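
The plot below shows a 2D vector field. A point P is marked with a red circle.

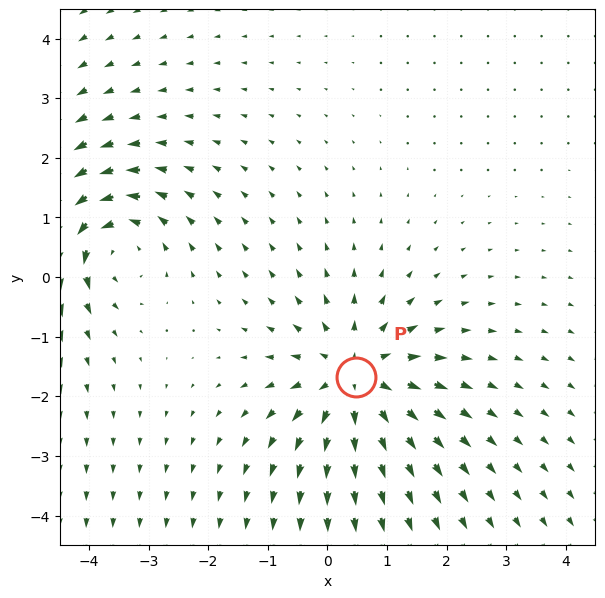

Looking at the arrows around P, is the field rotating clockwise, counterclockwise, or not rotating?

not rotating

Near P at (0.5, -1.7) the arrows show no circulation. The curl there is ≈0.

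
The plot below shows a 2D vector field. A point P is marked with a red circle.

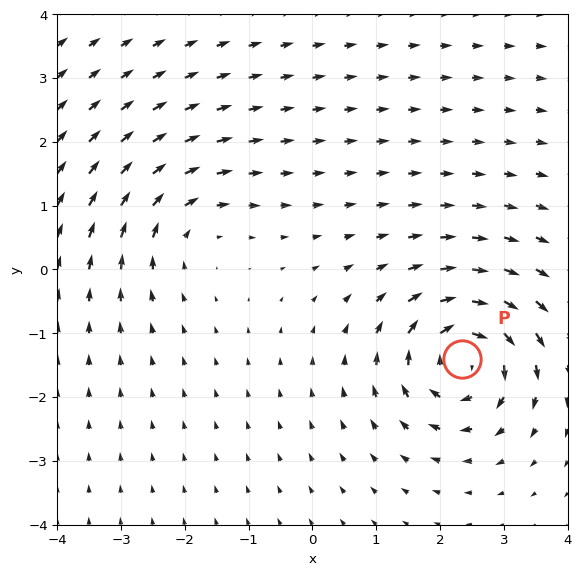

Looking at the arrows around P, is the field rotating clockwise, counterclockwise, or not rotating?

Near P at (2.3, -1.4) the arrows circulate clockwise. The curl (z-component) there is about -6; negative curl means clockwise rotation.

clockwise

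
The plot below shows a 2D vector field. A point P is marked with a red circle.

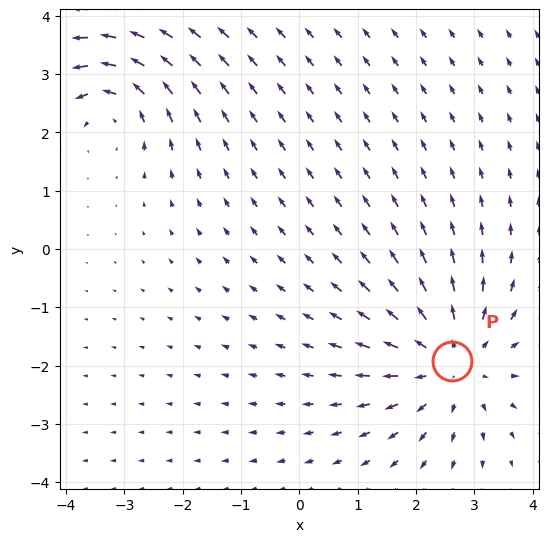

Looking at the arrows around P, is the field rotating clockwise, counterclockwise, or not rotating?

not rotating

Near P at (2.6, -1.9) the arrows show no circulation. The curl there is ≈0.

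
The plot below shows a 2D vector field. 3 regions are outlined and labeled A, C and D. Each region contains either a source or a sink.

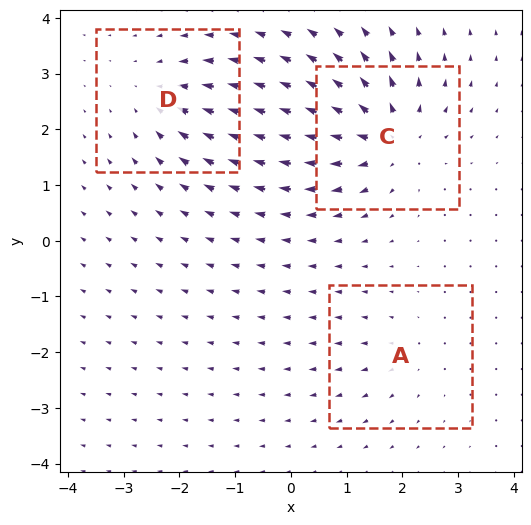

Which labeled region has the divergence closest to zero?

A

Divergence at each region's feature centre — A: about +2, C: about +6, D: about -3. Region A is closest to zero.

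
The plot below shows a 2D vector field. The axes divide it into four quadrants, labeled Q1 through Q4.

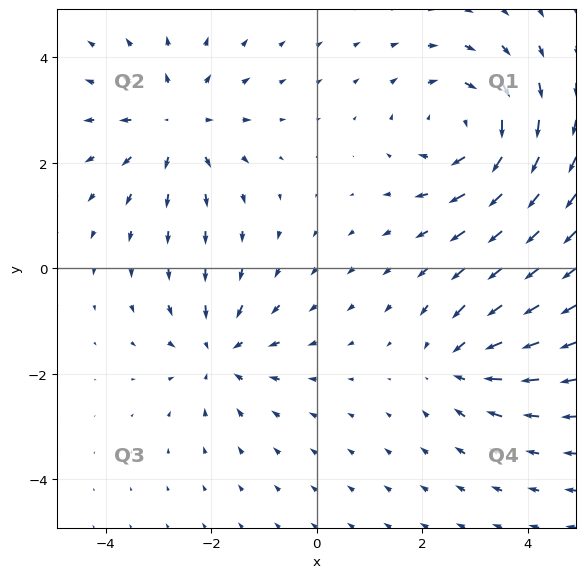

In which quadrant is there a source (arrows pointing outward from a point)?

The source sits at approximately (-2.7, 2.7), which lies in quadrant Q2. The divergence there is about +4, positive as expected for a source.

Q2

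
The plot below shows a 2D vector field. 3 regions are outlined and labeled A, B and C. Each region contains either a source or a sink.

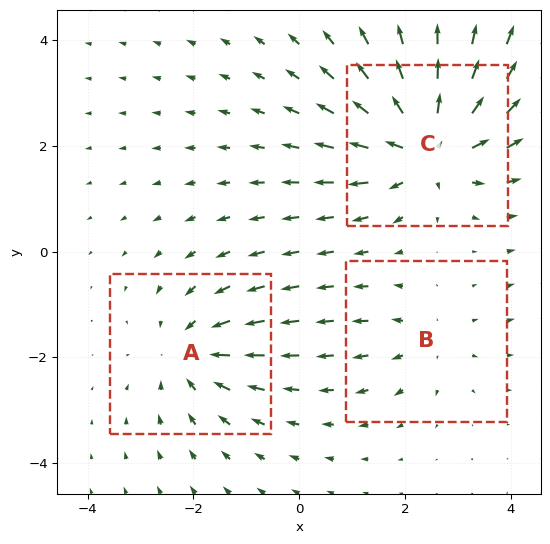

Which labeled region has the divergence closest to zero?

B

Divergence at each region's feature centre — A: about -3, B: about +2, C: about +5. Region B is closest to zero.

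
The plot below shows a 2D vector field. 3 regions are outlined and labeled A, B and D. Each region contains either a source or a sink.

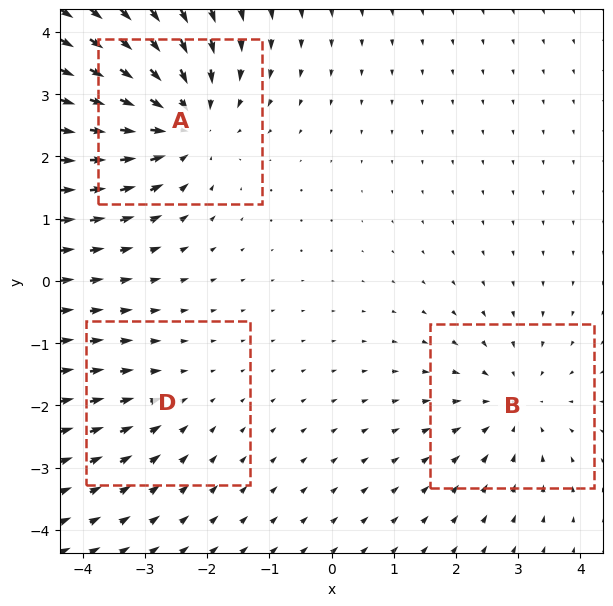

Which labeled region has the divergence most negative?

A

Divergence at each region's feature centre — A: about -5, B: about -3, D: about -2. Region A is most negative.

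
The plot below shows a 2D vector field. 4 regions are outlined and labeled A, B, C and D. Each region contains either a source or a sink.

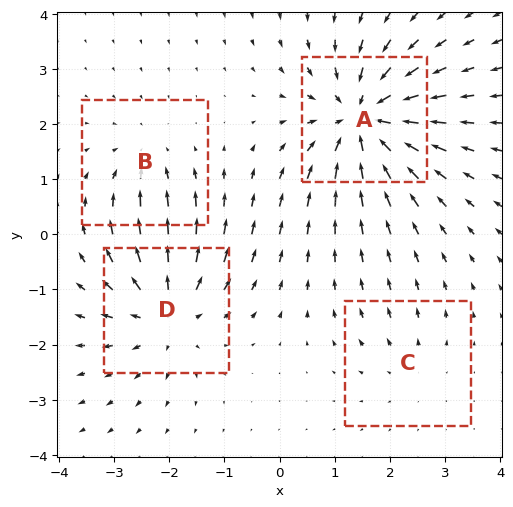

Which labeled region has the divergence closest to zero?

C

Divergence at each region's feature centre — A: about -7, B: about -3, C: about +2, D: about +5. Region C is closest to zero.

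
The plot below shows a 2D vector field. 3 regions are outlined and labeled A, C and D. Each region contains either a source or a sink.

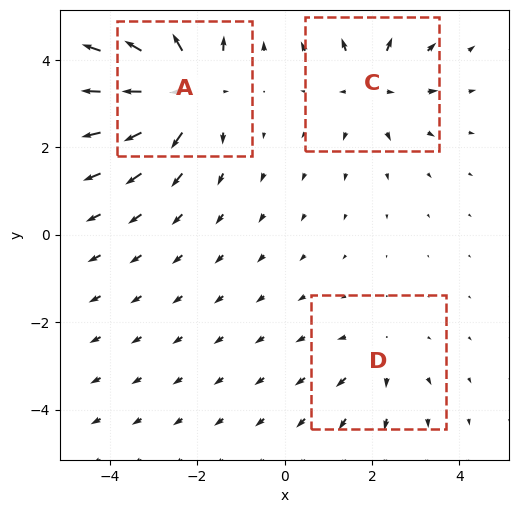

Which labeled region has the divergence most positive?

Divergence at each region's feature centre — A: about +5, C: about +3, D: about +2. Region A is most positive.

A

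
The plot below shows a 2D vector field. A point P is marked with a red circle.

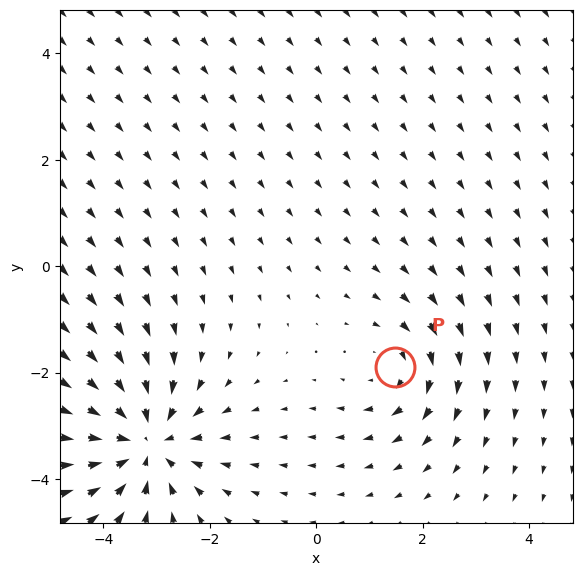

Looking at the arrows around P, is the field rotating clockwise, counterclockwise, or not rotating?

Near P at (1.5, -1.9) the arrows circulate clockwise. The curl (z-component) there is about -3; negative curl means clockwise rotation.

clockwise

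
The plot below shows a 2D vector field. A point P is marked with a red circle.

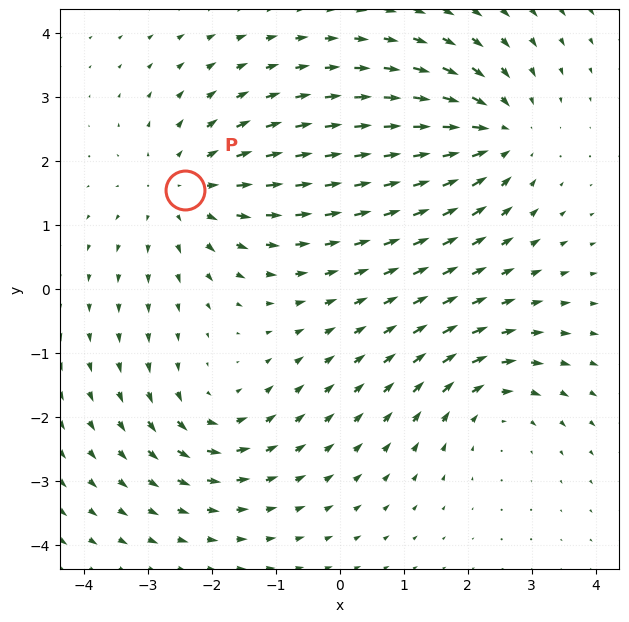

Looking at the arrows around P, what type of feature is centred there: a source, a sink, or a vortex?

source

At P (-2.4, 1.6) the arrows spread outward. Divergence about +4, curl ≈0 — positive divergence with near-zero curl is a source.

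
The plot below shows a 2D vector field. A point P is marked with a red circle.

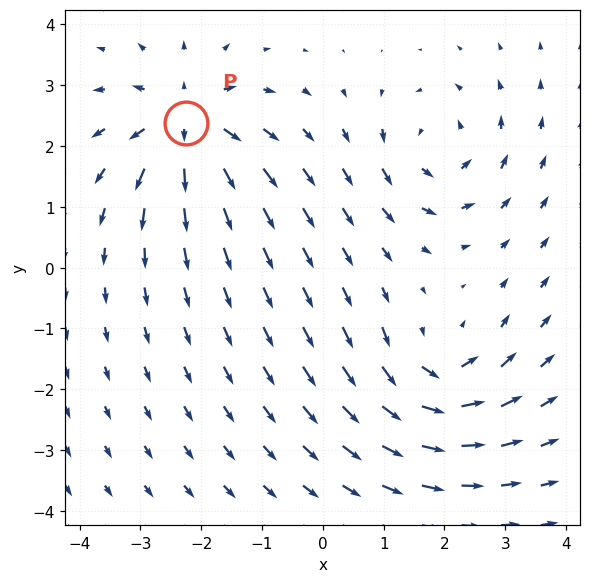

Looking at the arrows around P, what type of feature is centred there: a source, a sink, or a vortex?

At P (-2.3, 2.4) the arrows spread outward. Divergence about +7, curl ≈0 — positive divergence with near-zero curl is a source.

source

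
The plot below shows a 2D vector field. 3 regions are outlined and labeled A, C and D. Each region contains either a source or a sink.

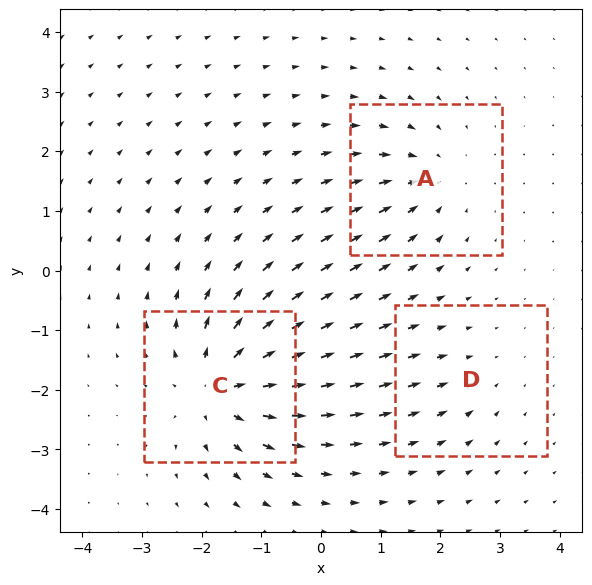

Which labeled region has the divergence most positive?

C

Divergence at each region's feature centre — A: about -3, C: about +6, D: about -2. Region C is most positive.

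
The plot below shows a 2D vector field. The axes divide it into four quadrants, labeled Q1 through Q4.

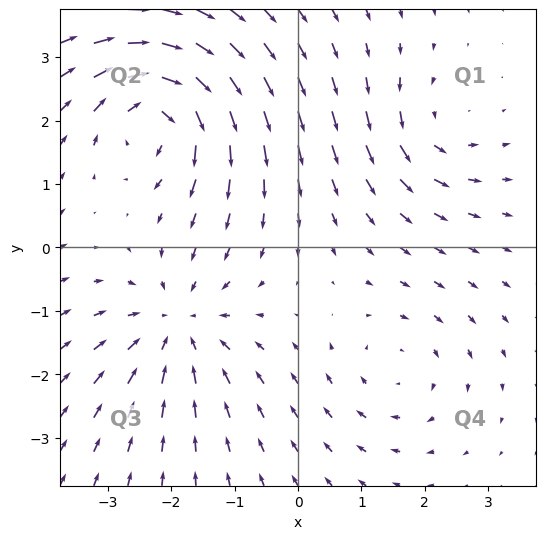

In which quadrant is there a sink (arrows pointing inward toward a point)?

Q3

The sink sits at approximately (-1.9, -1.2), which lies in quadrant Q3. The divergence there is about -4, negative as expected for a sink.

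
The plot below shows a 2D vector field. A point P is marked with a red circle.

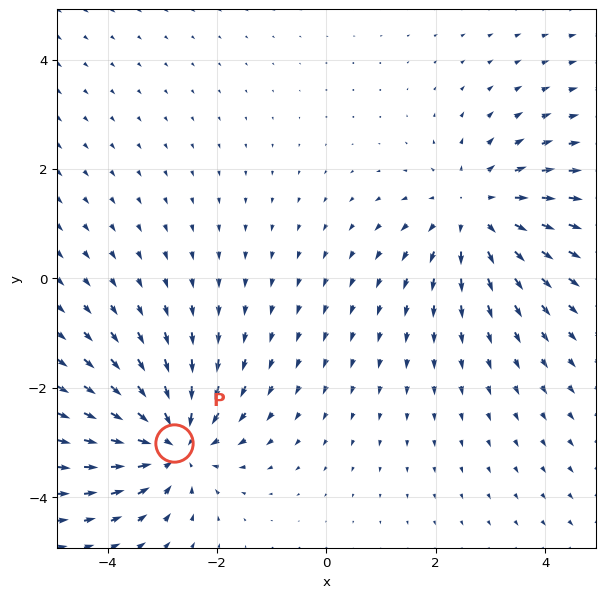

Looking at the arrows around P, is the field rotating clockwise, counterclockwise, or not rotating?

Near P at (-2.8, -3.0) the arrows show no circulation. The curl there is ≈0.

not rotating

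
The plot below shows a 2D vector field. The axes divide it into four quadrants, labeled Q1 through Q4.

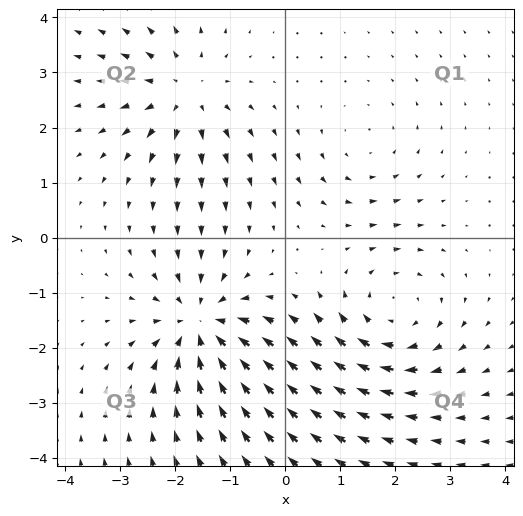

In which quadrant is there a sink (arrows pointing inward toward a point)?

The sink sits at approximately (-1.5, -1.6), which lies in quadrant Q3. The divergence there is about -5, negative as expected for a sink.

Q3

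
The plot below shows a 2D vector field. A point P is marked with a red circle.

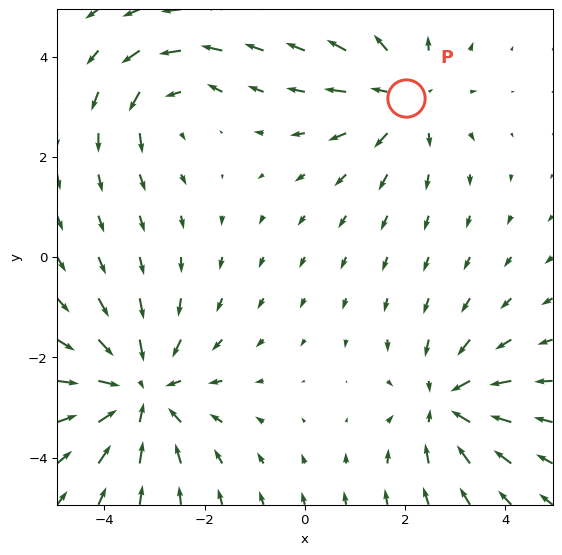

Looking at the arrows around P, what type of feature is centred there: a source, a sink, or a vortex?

source

At P (2.0, 3.2) the arrows spread outward. Divergence about +3, curl ≈0 — positive divergence with near-zero curl is a source.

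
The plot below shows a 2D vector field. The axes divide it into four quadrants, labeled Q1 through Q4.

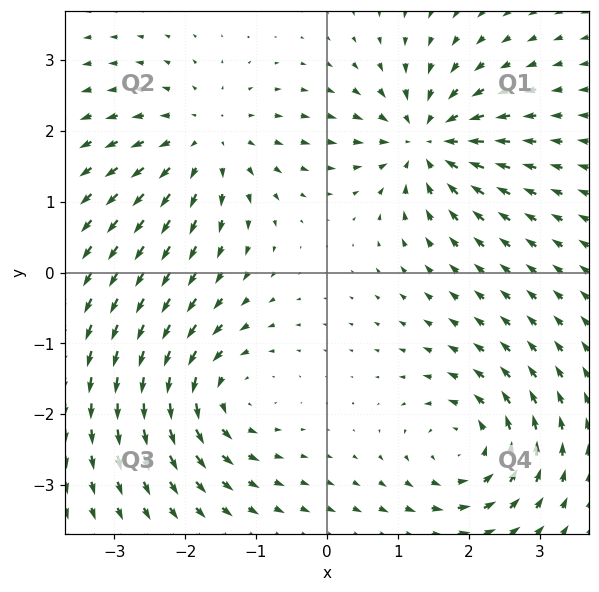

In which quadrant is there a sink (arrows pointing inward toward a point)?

The sink sits at approximately (1.4, 1.9), which lies in quadrant Q1. The divergence there is about -5, negative as expected for a sink.

Q1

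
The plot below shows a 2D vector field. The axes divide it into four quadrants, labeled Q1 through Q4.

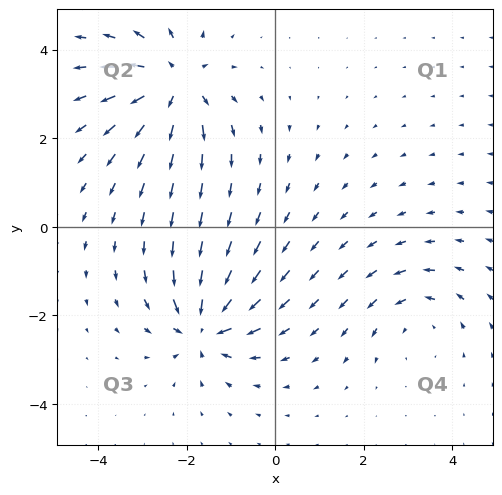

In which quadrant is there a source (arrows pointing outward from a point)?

Q2

The source sits at approximately (-2.3, 3.2), which lies in quadrant Q2. The divergence there is about +6, positive as expected for a source.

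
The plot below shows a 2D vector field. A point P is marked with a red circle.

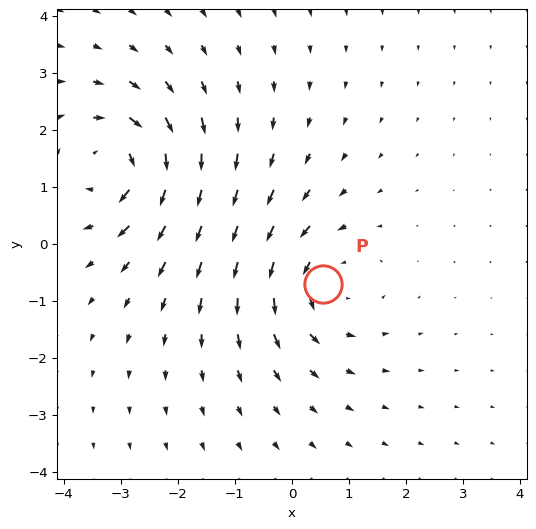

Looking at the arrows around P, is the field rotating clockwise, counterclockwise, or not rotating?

counterclockwise

Near P at (0.5, -0.7) the arrows circulate counterclockwise. The curl (z-component) there is about +4; positive curl means counterclockwise rotation.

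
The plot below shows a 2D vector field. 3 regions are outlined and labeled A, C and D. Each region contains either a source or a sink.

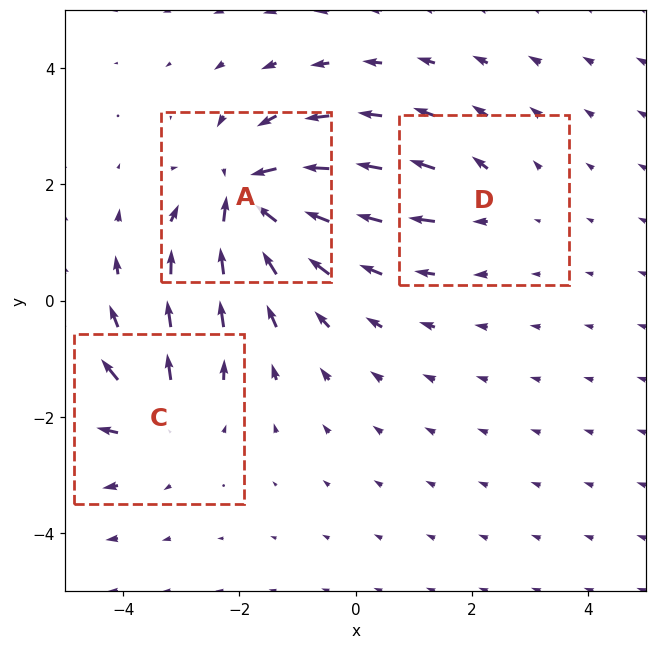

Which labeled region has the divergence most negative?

Divergence at each region's feature centre — A: about -6, C: about +4, D: about +2. Region A is most negative.

A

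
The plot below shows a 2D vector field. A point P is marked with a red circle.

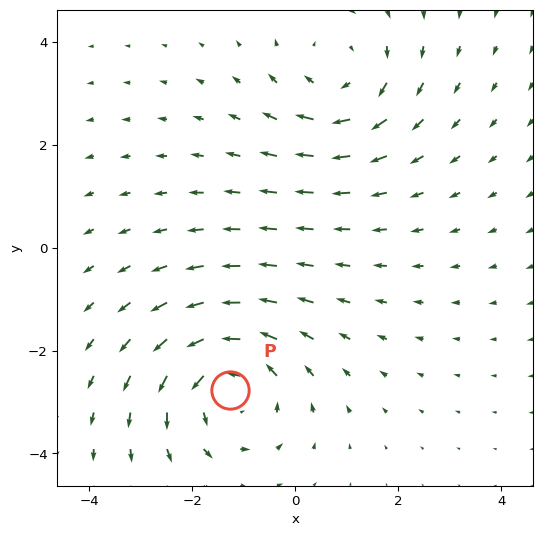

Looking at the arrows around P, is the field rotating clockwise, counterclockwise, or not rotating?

Near P at (-1.3, -2.8) the arrows circulate counterclockwise. The curl (z-component) there is about +3; positive curl means counterclockwise rotation.

counterclockwise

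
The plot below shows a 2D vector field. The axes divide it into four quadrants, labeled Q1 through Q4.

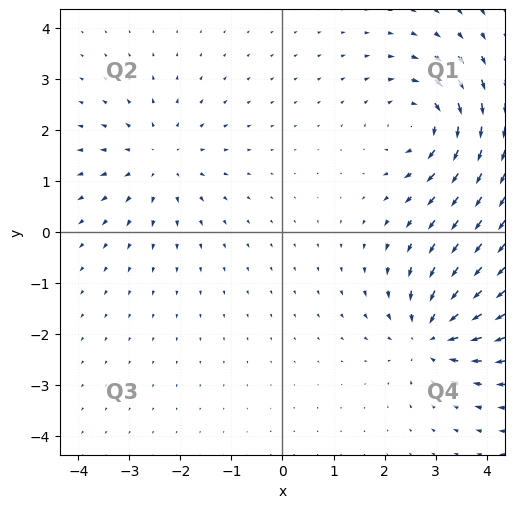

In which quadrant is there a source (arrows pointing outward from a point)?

The source sits at approximately (-2.4, 1.4), which lies in quadrant Q2. The divergence there is about +3, positive as expected for a source.

Q2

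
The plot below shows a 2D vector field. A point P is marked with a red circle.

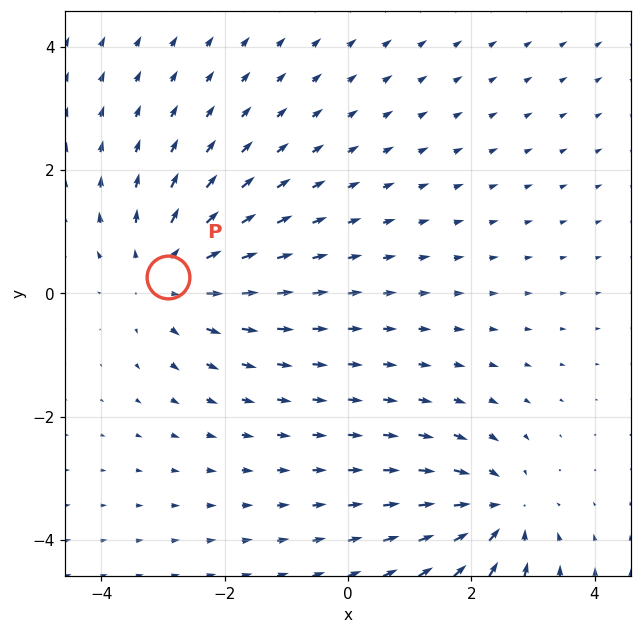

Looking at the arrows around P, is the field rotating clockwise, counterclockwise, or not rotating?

not rotating

Near P at (-2.9, 0.3) the arrows show no circulation. The curl there is ≈0.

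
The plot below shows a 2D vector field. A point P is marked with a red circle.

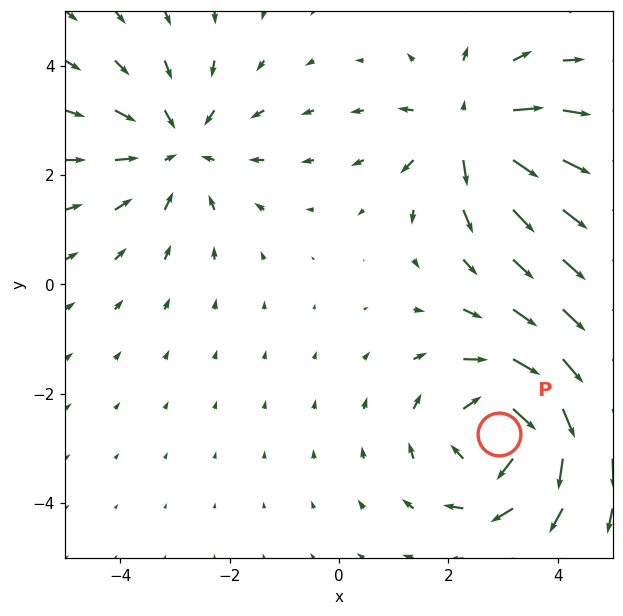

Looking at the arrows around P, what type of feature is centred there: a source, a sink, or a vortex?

vortex

At P (2.9, -2.7) the arrows circulate clockwise. Divergence ≈0, curl about -4 — near-zero divergence with nonzero curl is a vortex.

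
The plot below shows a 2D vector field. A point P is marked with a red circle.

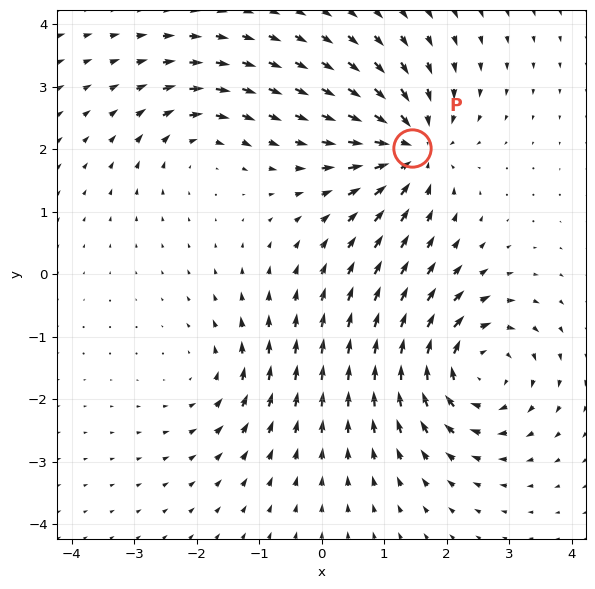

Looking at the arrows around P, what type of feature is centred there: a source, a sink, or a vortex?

At P (1.4, 2.0) the arrows converge inward. Divergence about -6, curl ≈0 — negative divergence with near-zero curl is a sink.

sink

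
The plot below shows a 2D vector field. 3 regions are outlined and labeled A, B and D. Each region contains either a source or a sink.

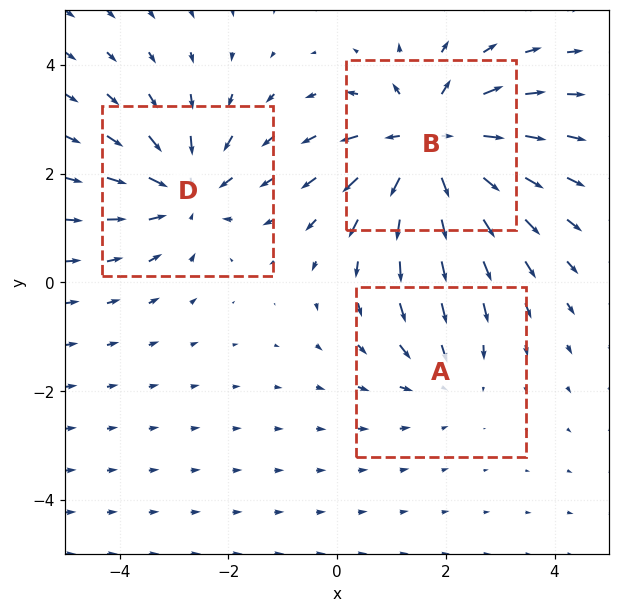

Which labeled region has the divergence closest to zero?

A

Divergence at each region's feature centre — A: about -2, B: about +4, D: about -3. Region A is closest to zero.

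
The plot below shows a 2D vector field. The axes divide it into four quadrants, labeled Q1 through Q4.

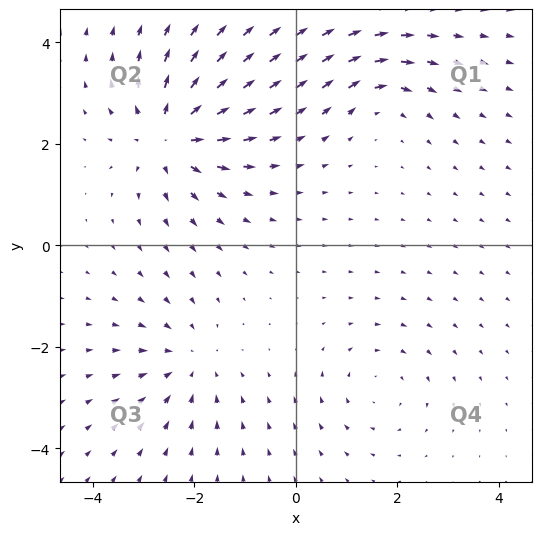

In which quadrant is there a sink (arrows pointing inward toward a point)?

The sink sits at approximately (-2.1, -2.3), which lies in quadrant Q3. The divergence there is about -3, negative as expected for a sink.

Q3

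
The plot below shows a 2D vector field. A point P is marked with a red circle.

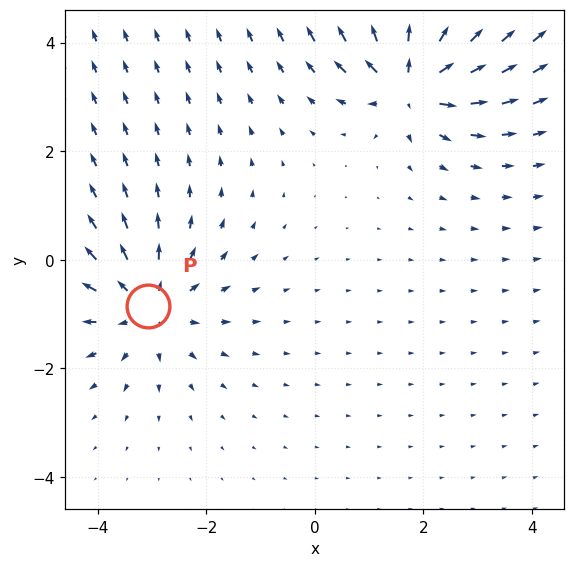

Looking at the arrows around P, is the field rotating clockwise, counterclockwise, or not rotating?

Near P at (-3.1, -0.9) the arrows show no circulation. The curl there is ≈0.

not rotating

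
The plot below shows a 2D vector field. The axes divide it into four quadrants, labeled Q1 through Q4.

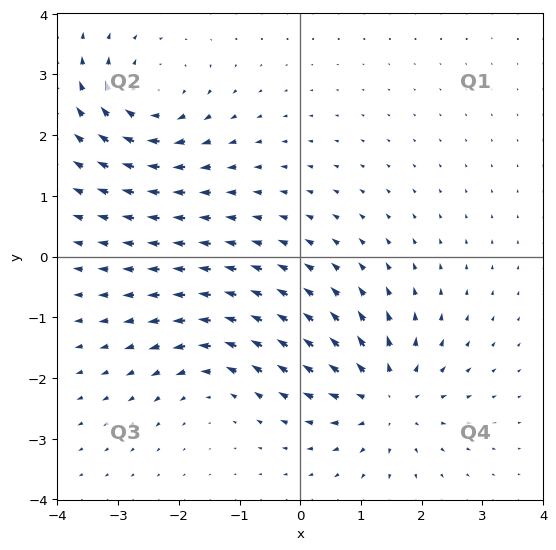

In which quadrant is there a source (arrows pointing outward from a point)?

Q4

The source sits at approximately (1.4, -2.3), which lies in quadrant Q4. The divergence there is about +5, positive as expected for a source.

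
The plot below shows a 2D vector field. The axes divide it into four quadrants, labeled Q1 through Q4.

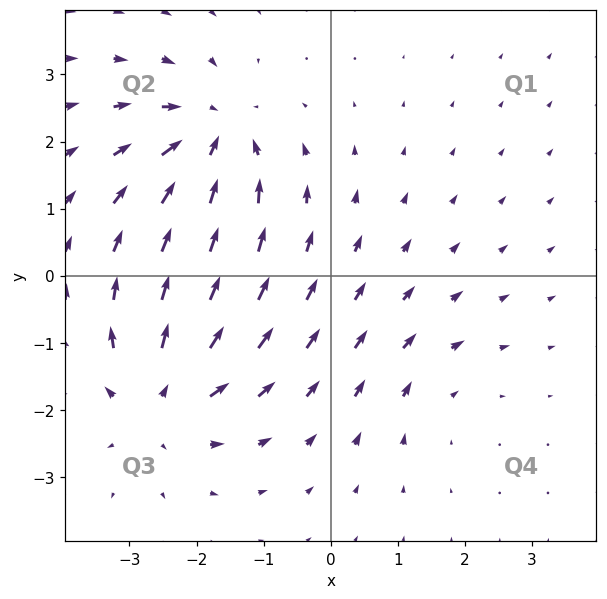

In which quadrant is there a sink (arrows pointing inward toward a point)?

The sink sits at approximately (-1.8, 2.1), which lies in quadrant Q2. The divergence there is about -5, negative as expected for a sink.

Q2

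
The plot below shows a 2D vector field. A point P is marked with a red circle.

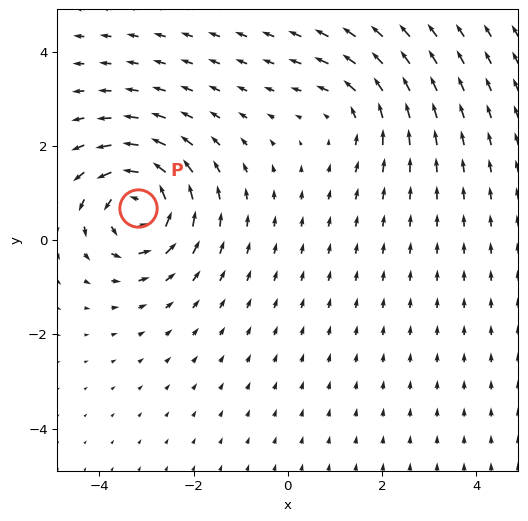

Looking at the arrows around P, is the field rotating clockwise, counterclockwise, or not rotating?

Near P at (-3.2, 0.7) the arrows circulate counterclockwise. The curl (z-component) there is about +6; positive curl means counterclockwise rotation.

counterclockwise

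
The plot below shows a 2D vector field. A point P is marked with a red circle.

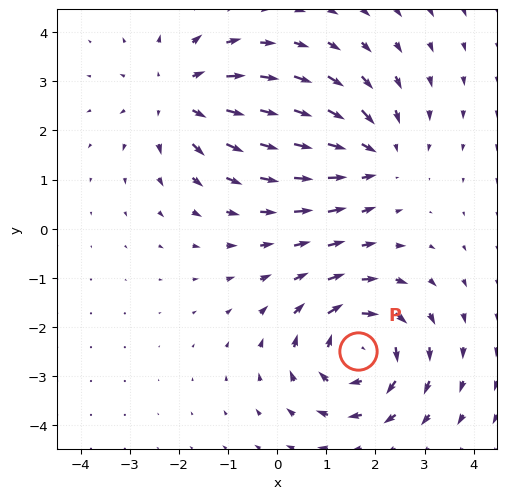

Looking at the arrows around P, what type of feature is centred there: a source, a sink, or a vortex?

At P (1.6, -2.5) the arrows circulate clockwise. Divergence ≈0, curl about -5 — near-zero divergence with nonzero curl is a vortex.

vortex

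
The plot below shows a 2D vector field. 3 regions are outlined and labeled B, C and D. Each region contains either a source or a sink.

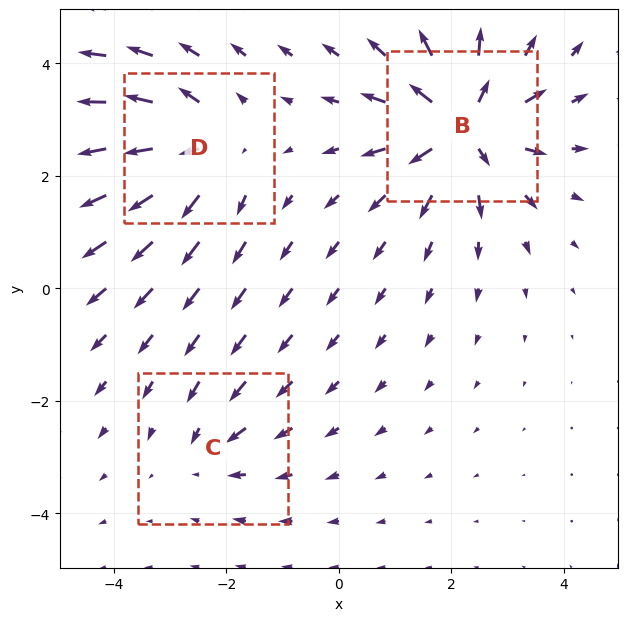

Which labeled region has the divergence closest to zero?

C

Divergence at each region's feature centre — B: about +6, C: about -2, D: about +4. Region C is closest to zero.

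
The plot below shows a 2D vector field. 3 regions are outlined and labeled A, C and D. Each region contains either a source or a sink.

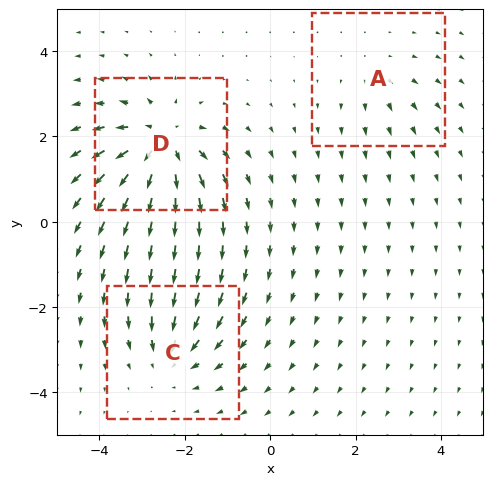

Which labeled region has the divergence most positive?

D

Divergence at each region's feature centre — A: about +2, C: about -4, D: about +6. Region D is most positive.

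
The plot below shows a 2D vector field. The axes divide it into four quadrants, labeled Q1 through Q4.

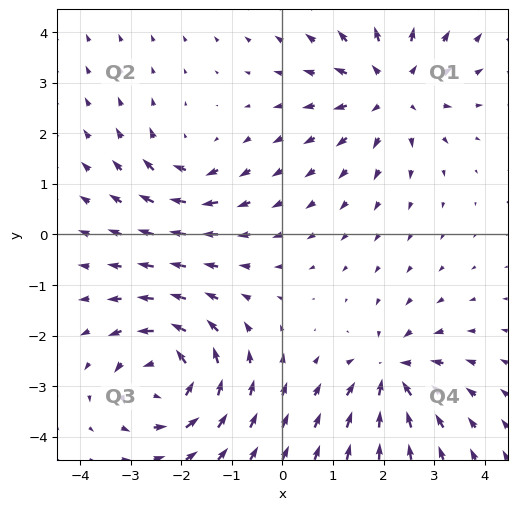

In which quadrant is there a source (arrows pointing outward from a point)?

The source sits at approximately (2.2, 2.9), which lies in quadrant Q1. The divergence there is about +5, positive as expected for a source.

Q1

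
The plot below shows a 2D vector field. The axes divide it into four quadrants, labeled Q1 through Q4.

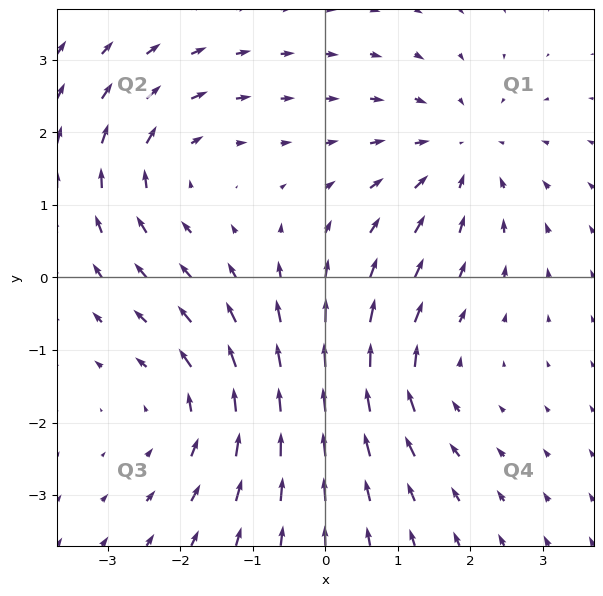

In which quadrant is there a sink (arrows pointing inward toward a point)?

The sink sits at approximately (1.9, 1.7), which lies in quadrant Q1. The divergence there is about -4, negative as expected for a sink.

Q1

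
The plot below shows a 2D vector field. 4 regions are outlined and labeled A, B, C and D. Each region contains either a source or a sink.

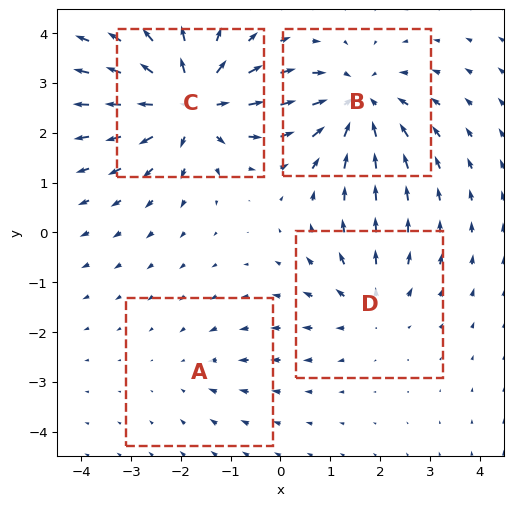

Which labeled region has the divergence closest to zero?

A

Divergence at each region's feature centre — A: about -2, B: about -5, C: about +6, D: about +3. Region A is closest to zero.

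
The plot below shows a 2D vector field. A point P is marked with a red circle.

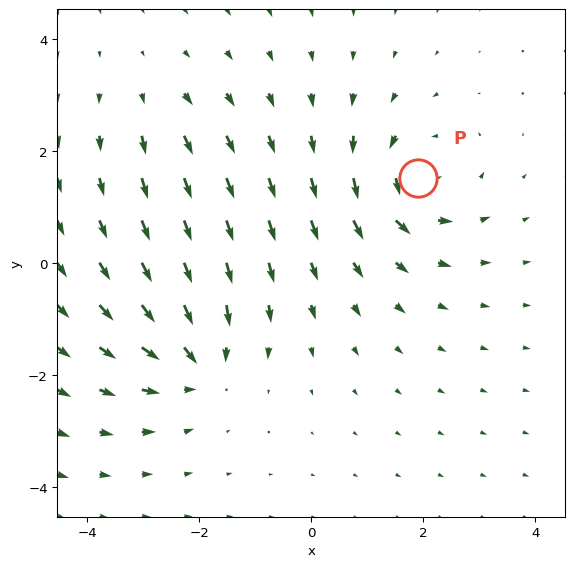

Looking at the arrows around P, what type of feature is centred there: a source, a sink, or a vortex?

At P (1.9, 1.5) the arrows circulate counterclockwise. Divergence ≈0, curl about +5 — near-zero divergence with nonzero curl is a vortex.

vortex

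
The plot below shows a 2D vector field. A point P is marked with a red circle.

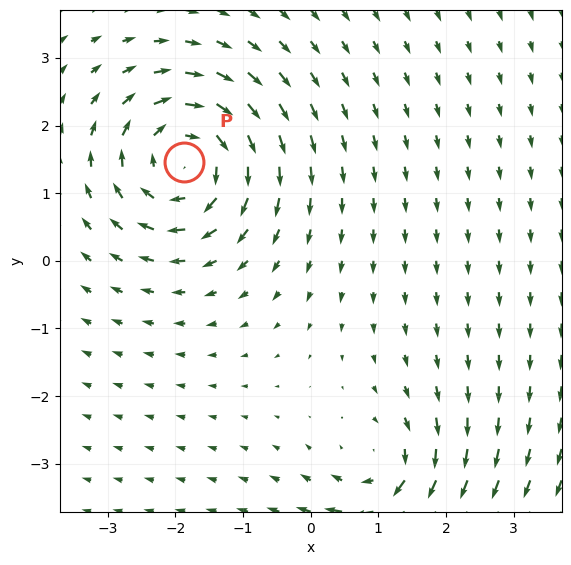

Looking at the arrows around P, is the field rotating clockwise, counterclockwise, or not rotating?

Near P at (-1.9, 1.5) the arrows circulate clockwise. The curl (z-component) there is about -5; negative curl means clockwise rotation.

clockwise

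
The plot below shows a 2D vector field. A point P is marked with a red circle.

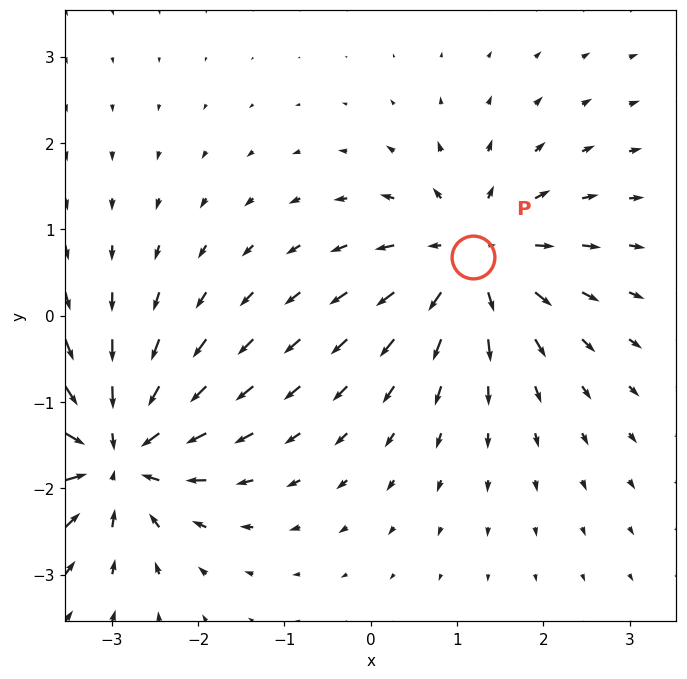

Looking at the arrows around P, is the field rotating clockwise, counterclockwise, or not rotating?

Near P at (1.2, 0.7) the arrows show no circulation. The curl there is ≈0.

not rotating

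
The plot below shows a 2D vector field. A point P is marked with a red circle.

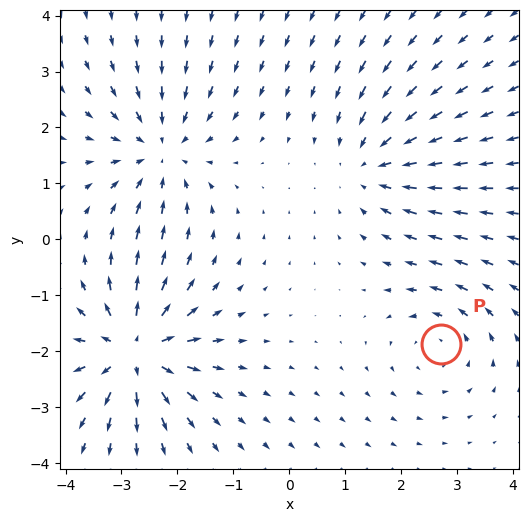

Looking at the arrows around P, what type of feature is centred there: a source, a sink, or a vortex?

vortex

At P (2.7, -1.9) the arrows circulate counterclockwise. Divergence ≈0, curl about +3 — near-zero divergence with nonzero curl is a vortex.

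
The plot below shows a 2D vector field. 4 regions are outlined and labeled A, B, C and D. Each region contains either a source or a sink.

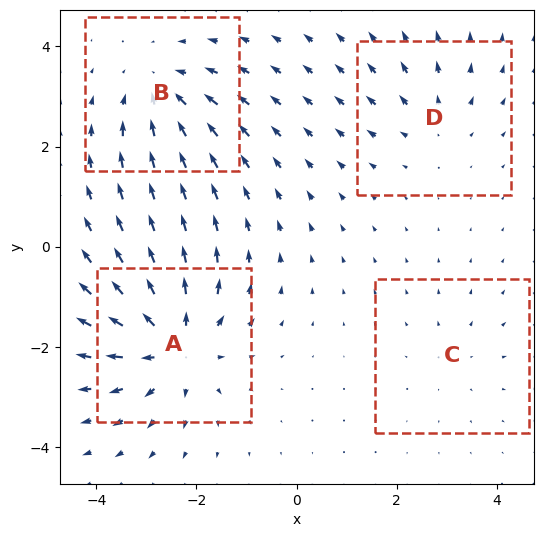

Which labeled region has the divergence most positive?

A

Divergence at each region's feature centre — A: about +7, B: about -5, C: about +2, D: about +3. Region A is most positive.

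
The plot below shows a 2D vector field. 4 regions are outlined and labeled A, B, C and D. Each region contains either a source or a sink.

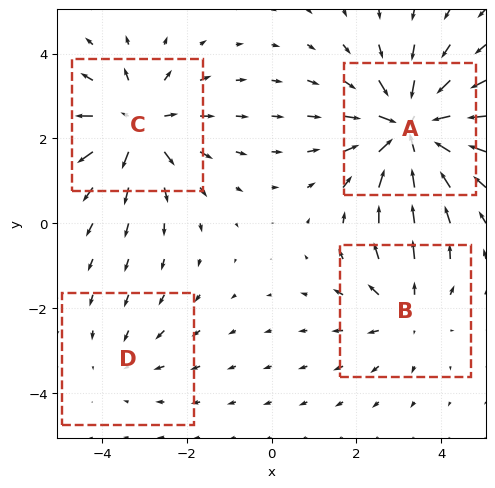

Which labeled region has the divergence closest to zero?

D

Divergence at each region's feature centre — A: about -6, B: about +3, C: about +5, D: about -2. Region D is closest to zero.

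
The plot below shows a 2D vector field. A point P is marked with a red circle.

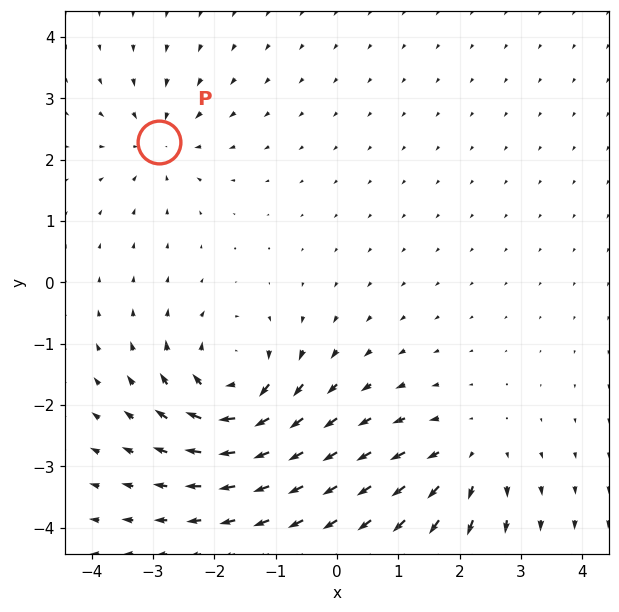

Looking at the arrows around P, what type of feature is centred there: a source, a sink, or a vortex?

sink

At P (-2.9, 2.3) the arrows converge inward. Divergence about -4, curl ≈0 — negative divergence with near-zero curl is a sink.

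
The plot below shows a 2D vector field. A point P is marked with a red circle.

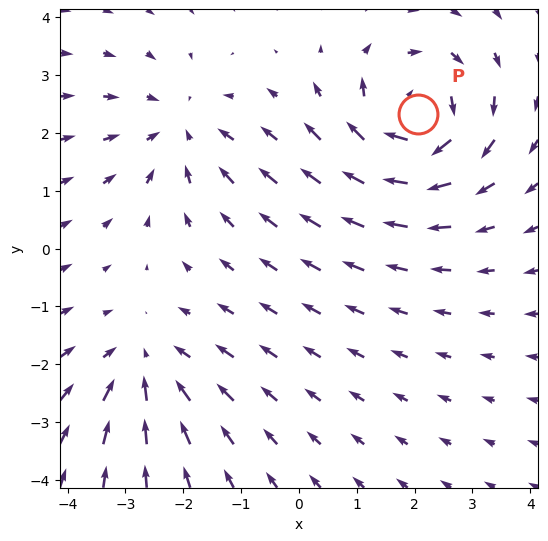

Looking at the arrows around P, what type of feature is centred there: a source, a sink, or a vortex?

At P (2.1, 2.3) the arrows circulate clockwise. Divergence ≈0, curl about -6 — near-zero divergence with nonzero curl is a vortex.

vortex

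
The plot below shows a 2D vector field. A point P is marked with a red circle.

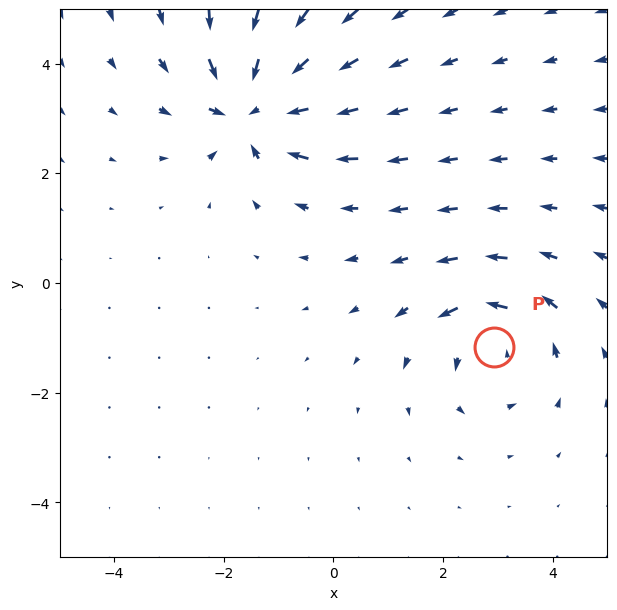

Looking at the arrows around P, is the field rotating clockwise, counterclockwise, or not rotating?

counterclockwise

Near P at (2.9, -1.2) the arrows circulate counterclockwise. The curl (z-component) there is about +3; positive curl means counterclockwise rotation.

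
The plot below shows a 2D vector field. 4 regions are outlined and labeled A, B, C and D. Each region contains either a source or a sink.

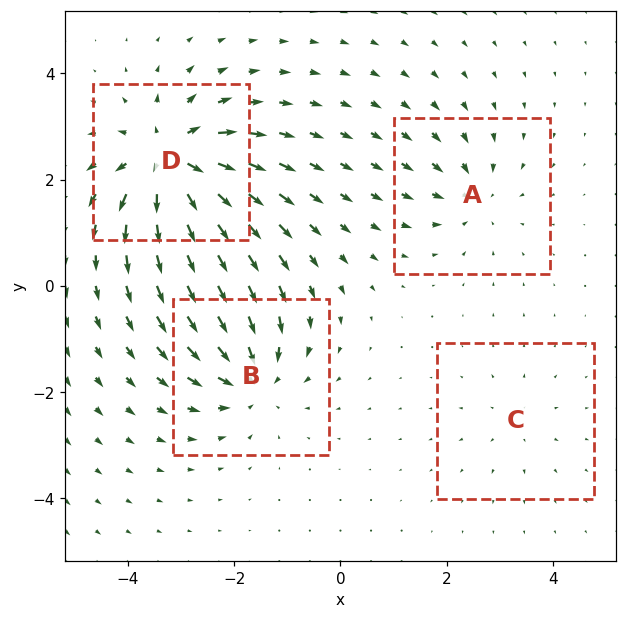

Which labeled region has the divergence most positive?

D

Divergence at each region's feature centre — A: about -4, B: about -6, C: about +2, D: about +8. Region D is most positive.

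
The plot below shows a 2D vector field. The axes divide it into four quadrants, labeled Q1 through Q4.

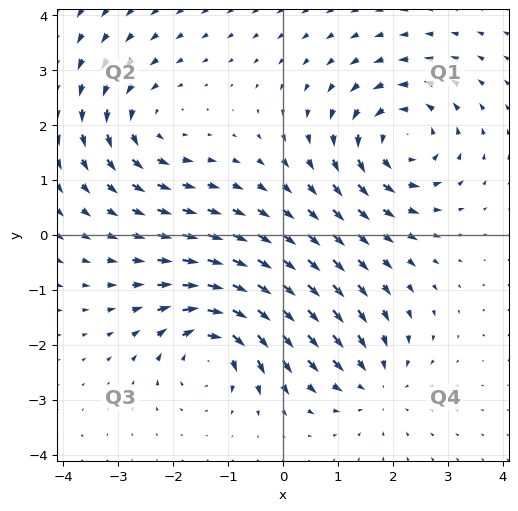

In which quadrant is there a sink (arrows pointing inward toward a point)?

Q4

The sink sits at approximately (1.6, -2.7), which lies in quadrant Q4. The divergence there is about -3, negative as expected for a sink.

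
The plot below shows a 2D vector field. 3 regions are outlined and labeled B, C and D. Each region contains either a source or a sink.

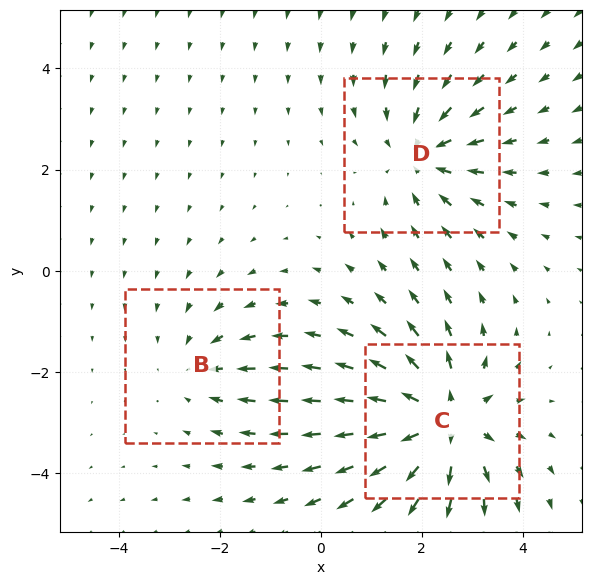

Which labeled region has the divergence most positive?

C

Divergence at each region's feature centre — B: about -2, C: about +4, D: about -3. Region C is most positive.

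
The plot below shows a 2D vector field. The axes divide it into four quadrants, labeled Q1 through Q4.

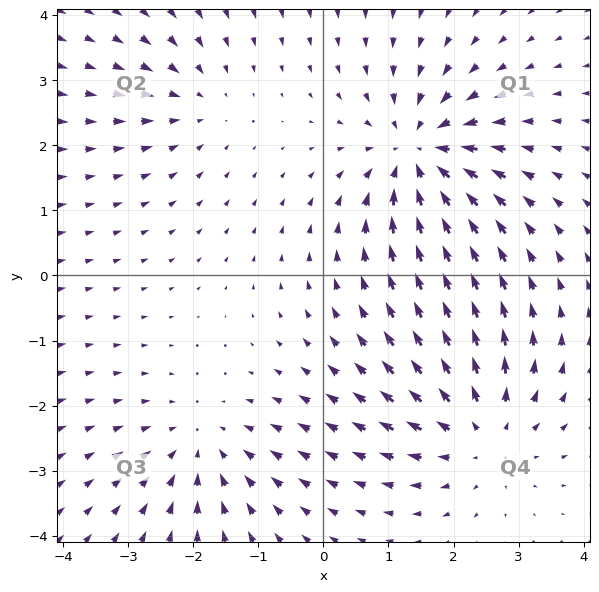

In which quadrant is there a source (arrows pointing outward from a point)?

Q4

The source sits at approximately (2.4, -2.4), which lies in quadrant Q4. The divergence there is about +4, positive as expected for a source.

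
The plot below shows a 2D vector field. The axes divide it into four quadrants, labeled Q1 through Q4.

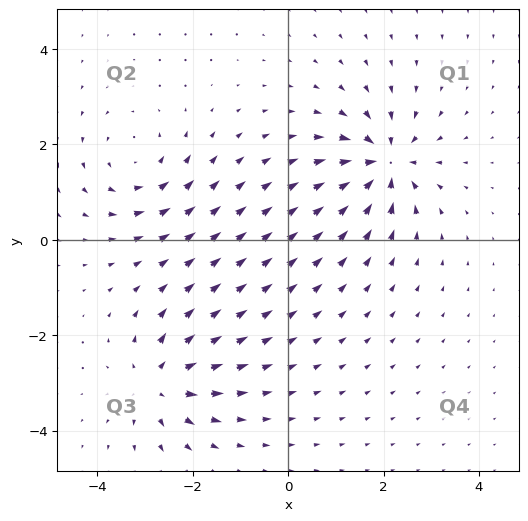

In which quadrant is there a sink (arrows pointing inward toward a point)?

Q1

The sink sits at approximately (2.0, 1.6), which lies in quadrant Q1. The divergence there is about -6, negative as expected for a sink.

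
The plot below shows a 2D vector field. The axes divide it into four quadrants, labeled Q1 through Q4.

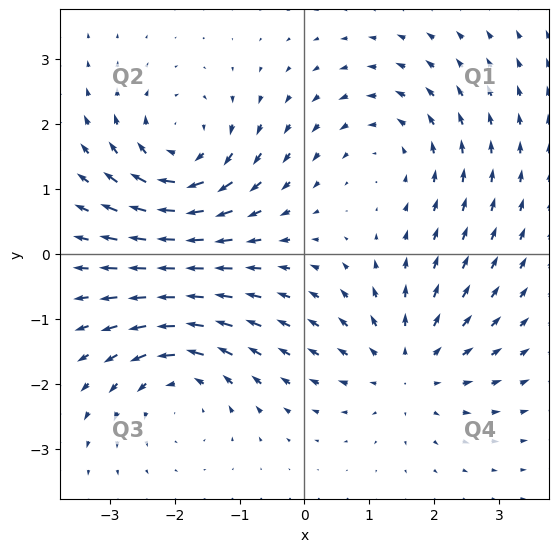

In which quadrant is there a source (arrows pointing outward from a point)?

The source sits at approximately (1.6, -1.7), which lies in quadrant Q4. The divergence there is about +4, positive as expected for a source.

Q4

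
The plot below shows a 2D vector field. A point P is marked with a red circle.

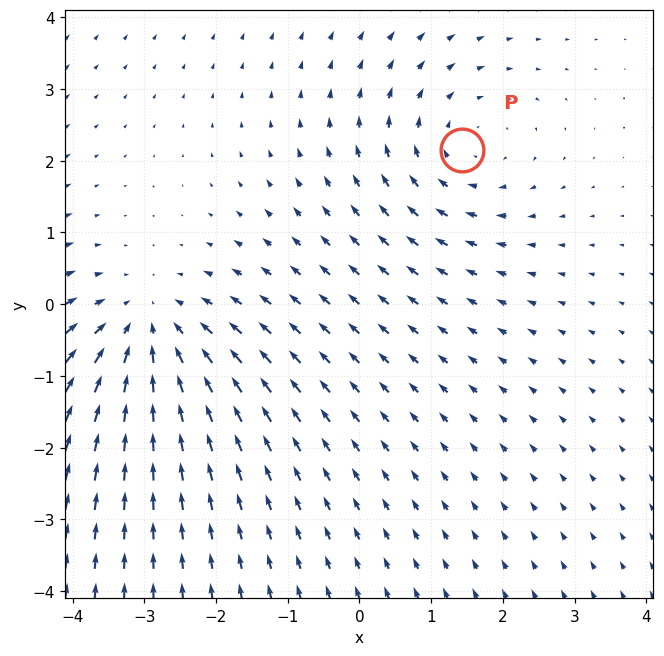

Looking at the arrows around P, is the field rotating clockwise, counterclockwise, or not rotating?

clockwise

Near P at (1.4, 2.2) the arrows circulate clockwise. The curl (z-component) there is about -3; negative curl means clockwise rotation.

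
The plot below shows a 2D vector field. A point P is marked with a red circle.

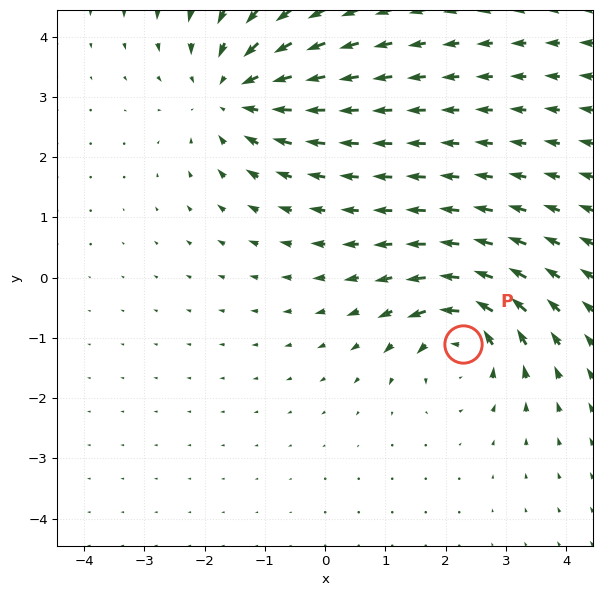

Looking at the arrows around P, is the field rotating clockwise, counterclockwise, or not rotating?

Near P at (2.3, -1.1) the arrows circulate counterclockwise. The curl (z-component) there is about +5; positive curl means counterclockwise rotation.

counterclockwise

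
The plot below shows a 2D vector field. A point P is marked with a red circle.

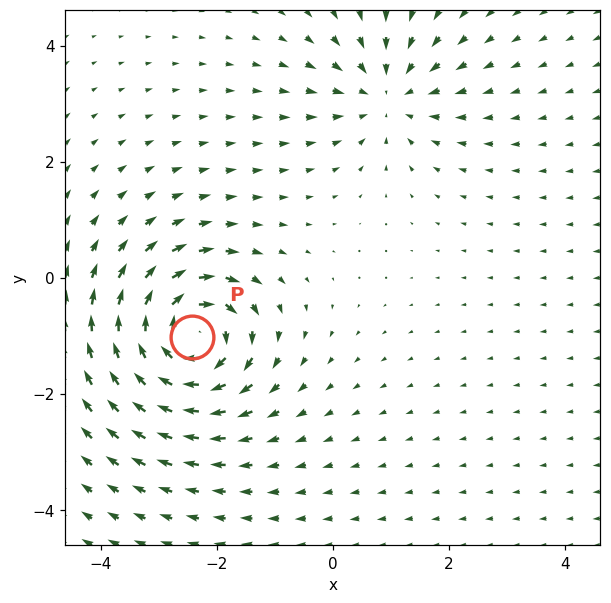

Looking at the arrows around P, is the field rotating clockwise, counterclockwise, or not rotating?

clockwise

Near P at (-2.4, -1.0) the arrows circulate clockwise. The curl (z-component) there is about -6; negative curl means clockwise rotation.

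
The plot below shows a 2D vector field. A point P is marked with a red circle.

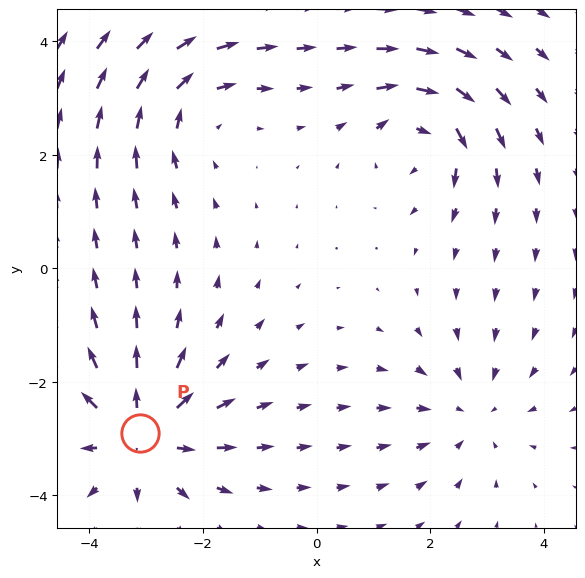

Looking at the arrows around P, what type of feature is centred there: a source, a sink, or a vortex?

At P (-3.1, -2.9) the arrows spread outward. Divergence about +5, curl ≈0 — positive divergence with near-zero curl is a source.

source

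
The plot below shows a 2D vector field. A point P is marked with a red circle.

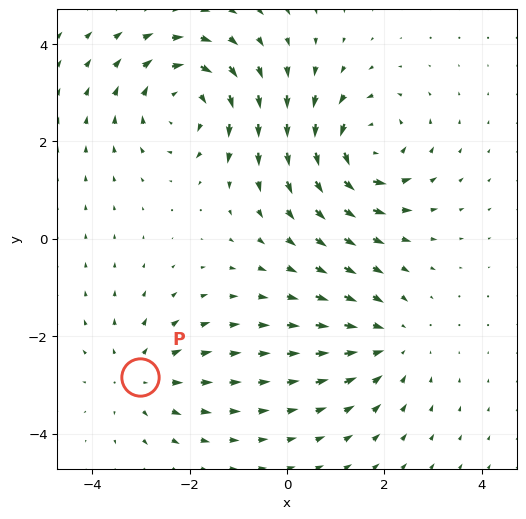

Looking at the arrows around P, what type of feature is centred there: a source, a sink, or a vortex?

source

At P (-3.0, -2.8) the arrows spread outward. Divergence about +3, curl ≈0 — positive divergence with near-zero curl is a source.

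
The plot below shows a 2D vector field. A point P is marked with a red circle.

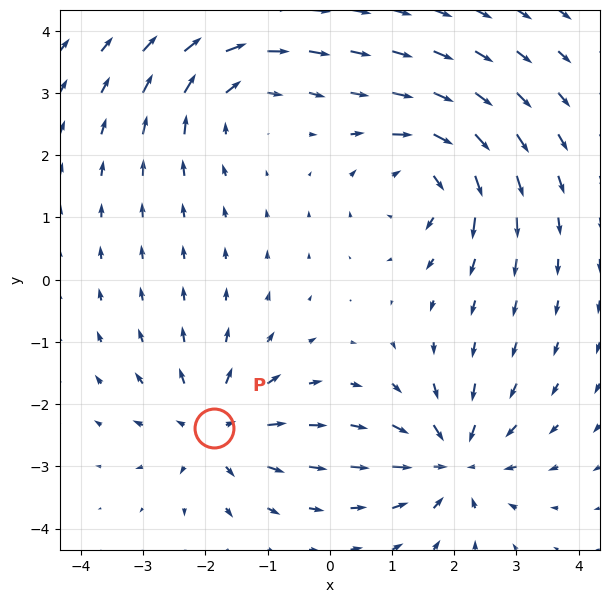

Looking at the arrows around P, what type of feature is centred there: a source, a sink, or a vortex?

At P (-1.9, -2.4) the arrows spread outward. Divergence about +5, curl ≈0 — positive divergence with near-zero curl is a source.

source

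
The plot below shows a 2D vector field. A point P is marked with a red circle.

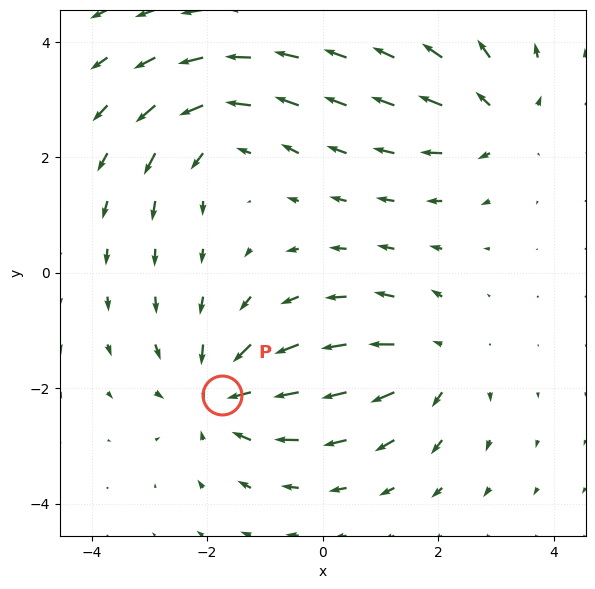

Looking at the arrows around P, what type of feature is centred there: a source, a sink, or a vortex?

At P (-1.7, -2.1) the arrows converge inward. Divergence about -4, curl ≈0 — negative divergence with near-zero curl is a sink.

sink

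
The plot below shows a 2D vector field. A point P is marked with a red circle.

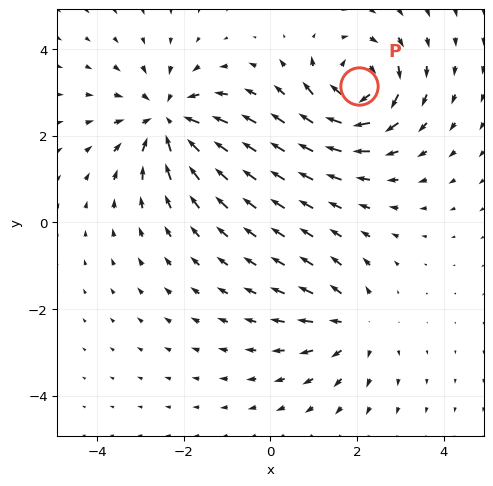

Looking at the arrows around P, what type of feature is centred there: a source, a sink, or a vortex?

vortex

At P (2.0, 3.1) the arrows circulate clockwise. Divergence ≈0, curl about -6 — near-zero divergence with nonzero curl is a vortex.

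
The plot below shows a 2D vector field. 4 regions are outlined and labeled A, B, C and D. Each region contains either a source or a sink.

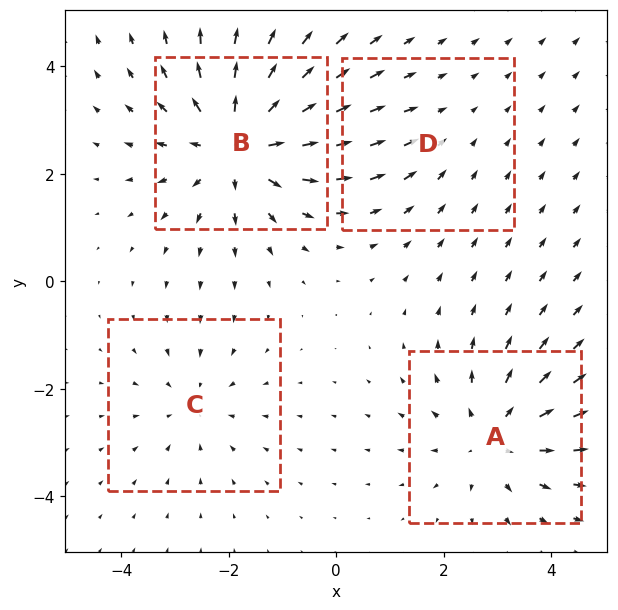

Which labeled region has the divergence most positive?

B

Divergence at each region's feature centre — A: about +4, B: about +6, C: about -3, D: about -2. Region B is most positive.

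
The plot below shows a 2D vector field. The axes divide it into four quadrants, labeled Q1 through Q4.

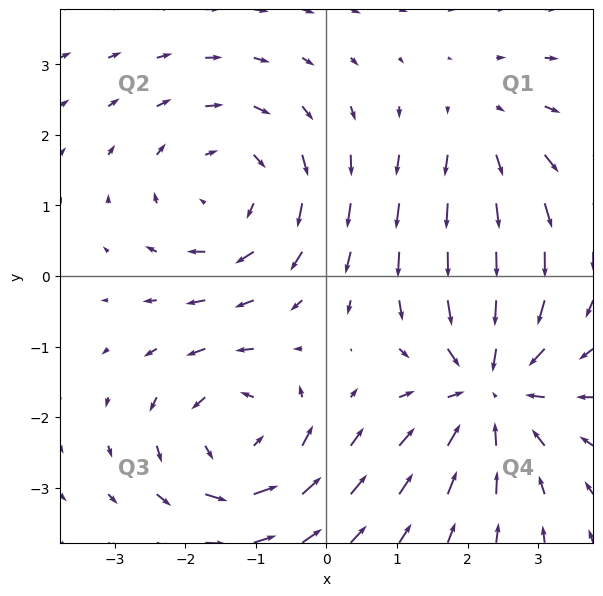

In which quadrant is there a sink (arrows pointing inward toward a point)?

The sink sits at approximately (2.3, -1.6), which lies in quadrant Q4. The divergence there is about -4, negative as expected for a sink.

Q4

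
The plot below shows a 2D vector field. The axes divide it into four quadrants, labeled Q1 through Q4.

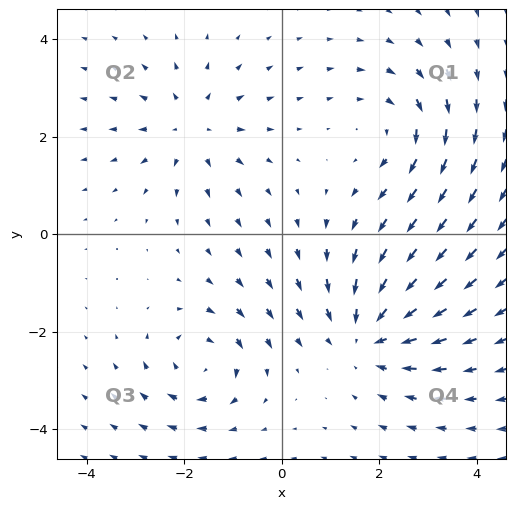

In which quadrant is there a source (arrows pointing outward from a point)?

The source sits at approximately (-1.8, 2.2), which lies in quadrant Q2. The divergence there is about +4, positive as expected for a source.

Q2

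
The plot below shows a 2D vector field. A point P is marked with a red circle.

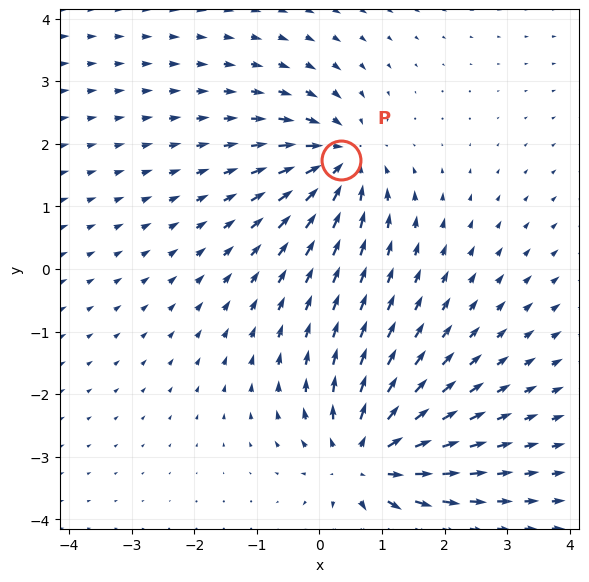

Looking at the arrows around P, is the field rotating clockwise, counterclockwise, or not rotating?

not rotating

Near P at (0.3, 1.7) the arrows show no circulation. The curl there is ≈0.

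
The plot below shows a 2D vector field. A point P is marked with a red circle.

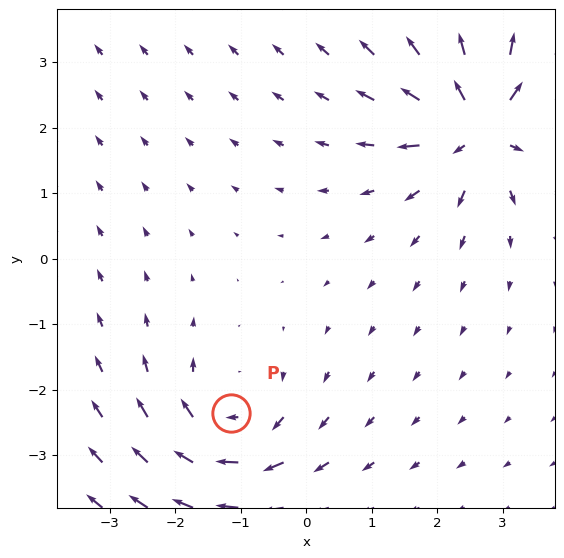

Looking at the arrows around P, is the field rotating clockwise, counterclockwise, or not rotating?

clockwise

Near P at (-1.1, -2.4) the arrows circulate clockwise. The curl (z-component) there is about -4; negative curl means clockwise rotation.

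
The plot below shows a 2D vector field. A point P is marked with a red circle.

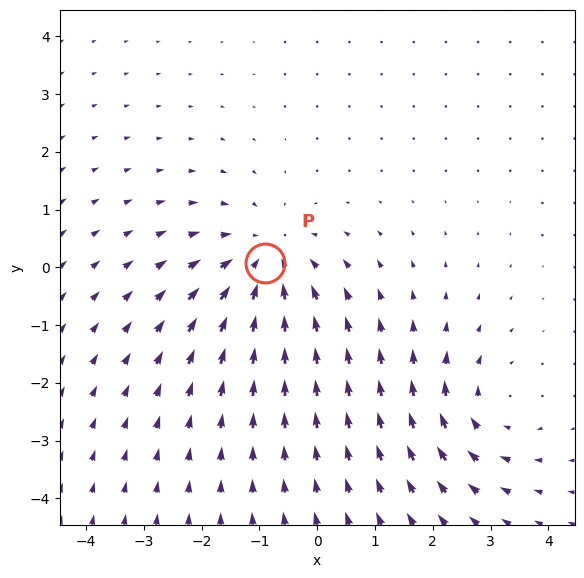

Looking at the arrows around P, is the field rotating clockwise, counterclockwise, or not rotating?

Near P at (-0.9, 0.1) the arrows show no circulation. The curl there is ≈0.

not rotating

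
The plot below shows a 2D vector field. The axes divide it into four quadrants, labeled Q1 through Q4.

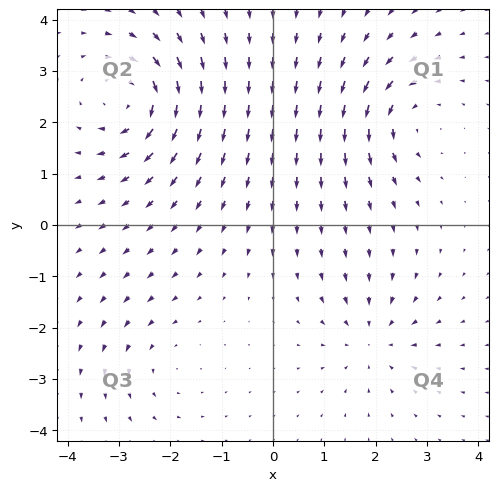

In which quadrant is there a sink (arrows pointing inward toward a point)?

Q4

The sink sits at approximately (1.9, -2.2), which lies in quadrant Q4. The divergence there is about -3, negative as expected for a sink.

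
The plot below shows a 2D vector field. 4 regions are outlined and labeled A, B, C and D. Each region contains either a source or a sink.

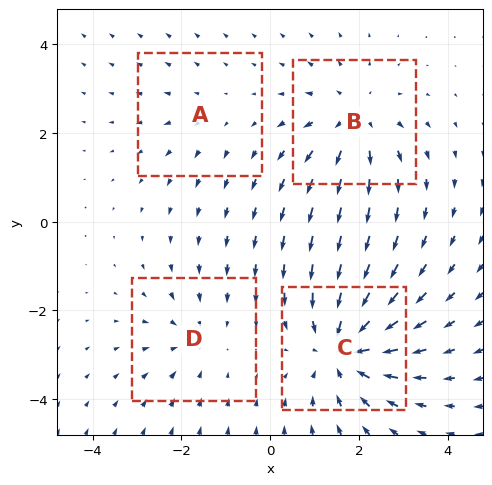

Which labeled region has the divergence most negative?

C

Divergence at each region's feature centre — A: about +2, B: about +4, C: about -6, D: about -3. Region C is most negative.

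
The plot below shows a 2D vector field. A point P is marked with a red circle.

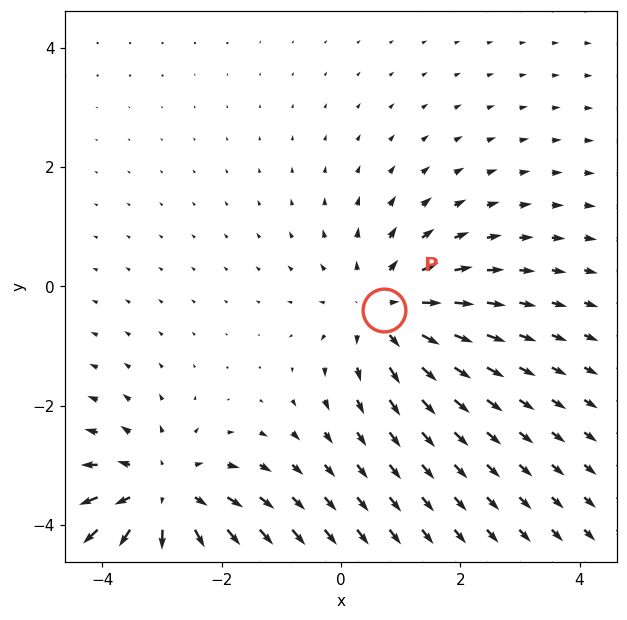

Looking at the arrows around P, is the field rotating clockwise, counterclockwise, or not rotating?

Near P at (0.7, -0.4) the arrows show no circulation. The curl there is ≈0.

not rotating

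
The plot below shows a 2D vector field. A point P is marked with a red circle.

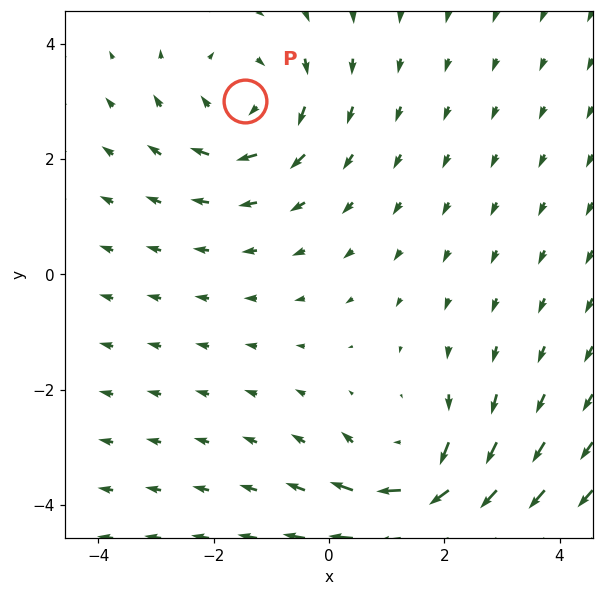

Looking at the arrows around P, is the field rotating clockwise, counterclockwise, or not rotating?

Near P at (-1.4, 3.0) the arrows circulate clockwise. The curl (z-component) there is about -3; negative curl means clockwise rotation.

clockwise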